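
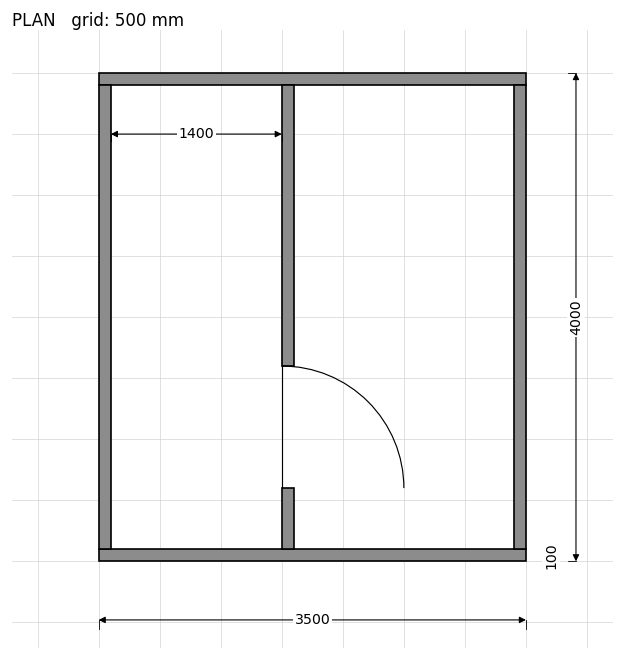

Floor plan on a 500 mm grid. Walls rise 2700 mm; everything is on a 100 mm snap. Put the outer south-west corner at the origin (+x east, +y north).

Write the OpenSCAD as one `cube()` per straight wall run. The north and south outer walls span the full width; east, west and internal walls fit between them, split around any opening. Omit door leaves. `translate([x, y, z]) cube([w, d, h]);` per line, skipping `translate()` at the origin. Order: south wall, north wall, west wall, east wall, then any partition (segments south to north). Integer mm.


cube([3500, 100, 2700]);
translate([0, 3900, 0]) cube([3500, 100, 2700]);
translate([0, 100, 0]) cube([100, 3800, 2700]);
translate([3400, 100, 0]) cube([100, 3800, 2700]);
translate([1500, 100, 0]) cube([100, 500, 2700]);
translate([1500, 1600, 0]) cube([100, 2300, 2700]);


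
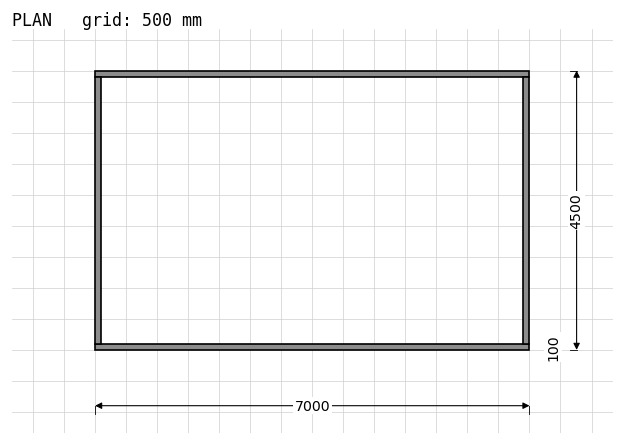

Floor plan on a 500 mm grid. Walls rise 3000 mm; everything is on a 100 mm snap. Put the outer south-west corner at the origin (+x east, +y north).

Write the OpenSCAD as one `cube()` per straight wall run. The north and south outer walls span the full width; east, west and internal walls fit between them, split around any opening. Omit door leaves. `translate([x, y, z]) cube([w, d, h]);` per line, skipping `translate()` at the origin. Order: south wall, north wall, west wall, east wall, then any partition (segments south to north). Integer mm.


cube([7000, 100, 3000]);
translate([0, 4400, 0]) cube([7000, 100, 3000]);
translate([0, 100, 0]) cube([100, 4300, 3000]);
translate([6900, 100, 0]) cube([100, 4300, 3000]);


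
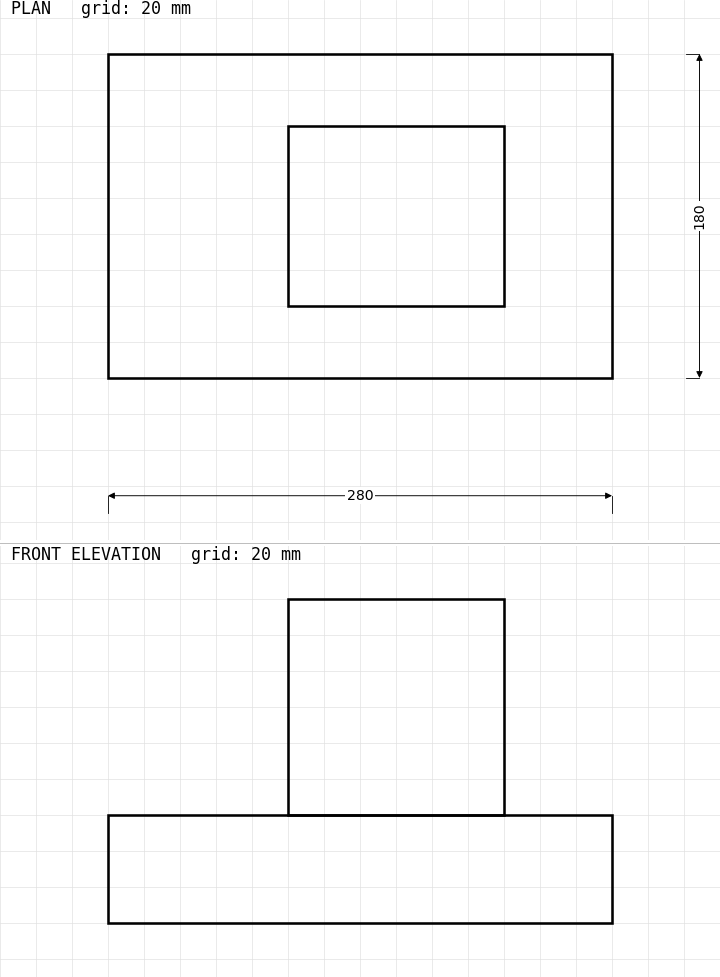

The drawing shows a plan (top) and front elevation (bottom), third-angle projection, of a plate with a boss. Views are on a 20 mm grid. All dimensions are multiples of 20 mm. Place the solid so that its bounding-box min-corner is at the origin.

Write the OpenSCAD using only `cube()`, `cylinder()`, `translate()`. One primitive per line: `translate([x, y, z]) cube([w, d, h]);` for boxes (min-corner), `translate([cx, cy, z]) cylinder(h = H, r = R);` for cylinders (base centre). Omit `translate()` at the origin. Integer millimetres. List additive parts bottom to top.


cube([280, 180, 60]);
translate([100, 40, 60]) cube([120, 100, 120]);


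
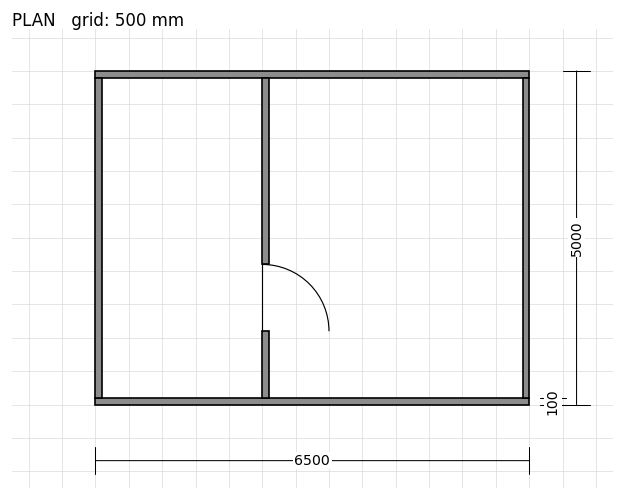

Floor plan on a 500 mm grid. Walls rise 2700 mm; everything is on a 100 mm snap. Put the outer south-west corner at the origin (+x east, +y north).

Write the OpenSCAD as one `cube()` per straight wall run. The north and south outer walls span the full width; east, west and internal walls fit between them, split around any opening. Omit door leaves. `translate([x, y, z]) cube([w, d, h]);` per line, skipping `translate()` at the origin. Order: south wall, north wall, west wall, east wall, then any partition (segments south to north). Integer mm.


cube([6500, 100, 2700]);
translate([0, 4900, 0]) cube([6500, 100, 2700]);
translate([0, 100, 0]) cube([100, 4800, 2700]);
translate([6400, 100, 0]) cube([100, 4800, 2700]);
translate([2500, 100, 0]) cube([100, 1000, 2700]);
translate([2500, 2100, 0]) cube([100, 2800, 2700]);


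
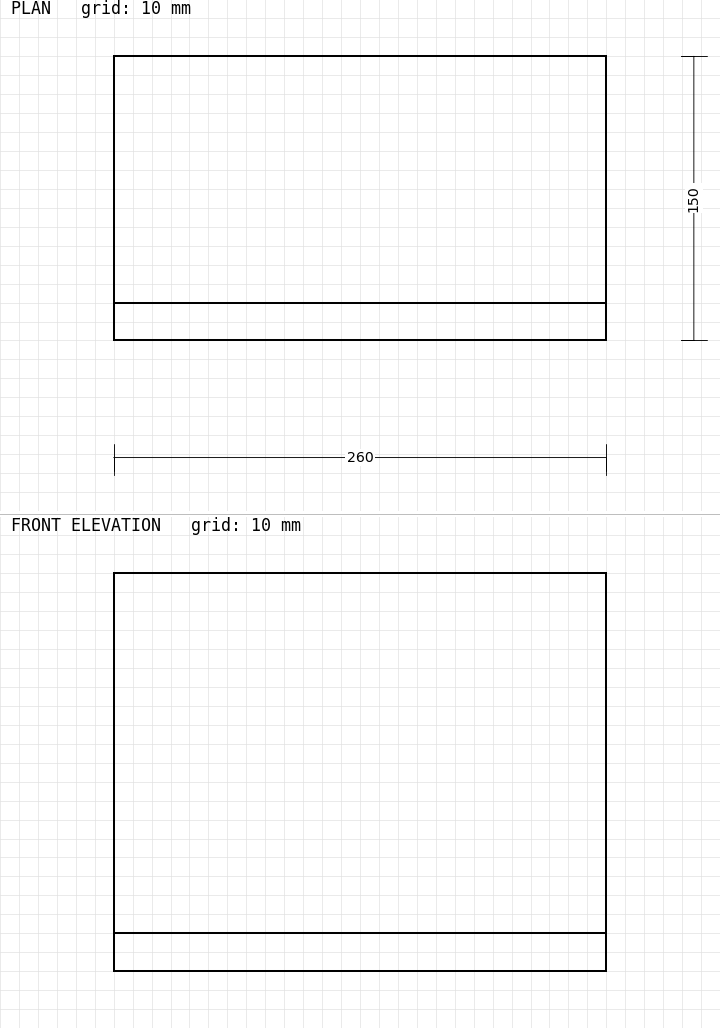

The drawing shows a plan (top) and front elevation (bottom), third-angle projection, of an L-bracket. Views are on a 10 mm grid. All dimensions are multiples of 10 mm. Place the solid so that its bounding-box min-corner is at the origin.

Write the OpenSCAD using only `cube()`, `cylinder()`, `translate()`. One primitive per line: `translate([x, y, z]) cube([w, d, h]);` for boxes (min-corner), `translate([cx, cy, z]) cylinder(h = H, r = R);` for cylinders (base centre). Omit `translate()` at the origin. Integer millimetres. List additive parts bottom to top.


cube([260, 150, 20]);
translate([0, 0, 20]) cube([260, 20, 190]);


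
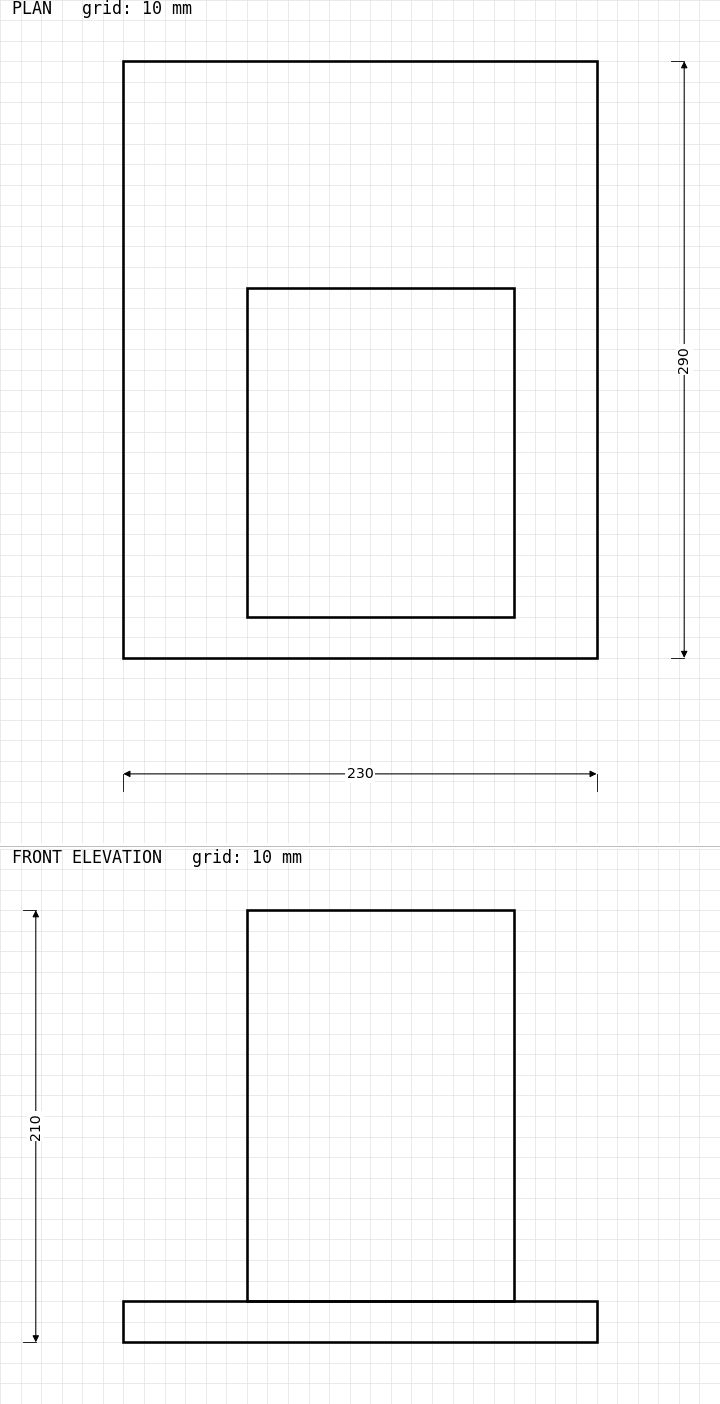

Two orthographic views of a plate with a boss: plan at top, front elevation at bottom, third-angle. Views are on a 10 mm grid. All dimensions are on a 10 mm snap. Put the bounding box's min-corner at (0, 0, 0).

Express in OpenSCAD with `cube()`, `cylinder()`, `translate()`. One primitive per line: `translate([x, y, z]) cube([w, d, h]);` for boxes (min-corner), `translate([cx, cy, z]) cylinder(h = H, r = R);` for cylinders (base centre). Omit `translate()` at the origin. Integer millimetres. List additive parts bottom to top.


cube([230, 290, 20]);
translate([60, 20, 20]) cube([130, 160, 190]);


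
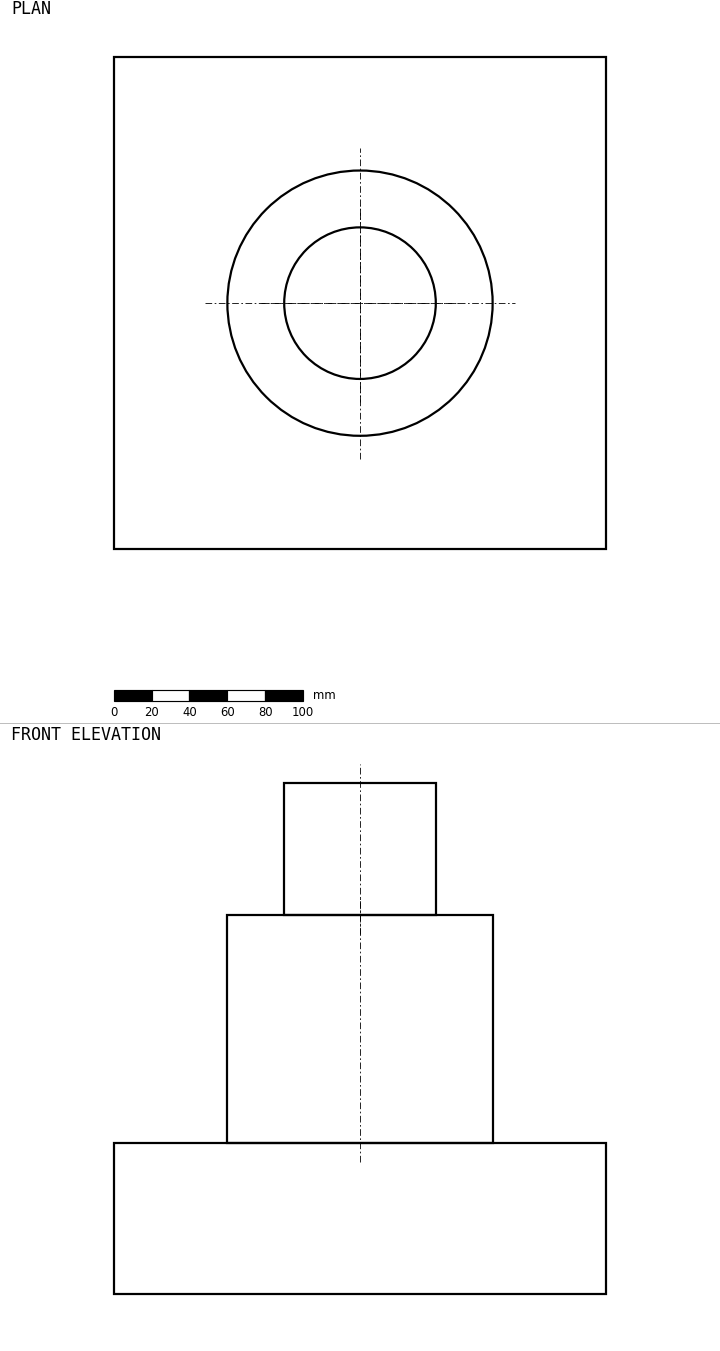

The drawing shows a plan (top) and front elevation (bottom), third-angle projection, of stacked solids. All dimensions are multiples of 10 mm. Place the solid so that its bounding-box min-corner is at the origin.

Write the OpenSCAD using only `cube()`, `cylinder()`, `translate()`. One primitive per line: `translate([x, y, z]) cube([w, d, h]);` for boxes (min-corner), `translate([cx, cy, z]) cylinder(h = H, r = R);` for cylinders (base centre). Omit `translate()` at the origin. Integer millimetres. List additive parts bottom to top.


cube([260, 260, 80]);
translate([130, 130, 80]) cylinder(h = 120, r = 70);
translate([130, 130, 200]) cylinder(h = 70, r = 40);


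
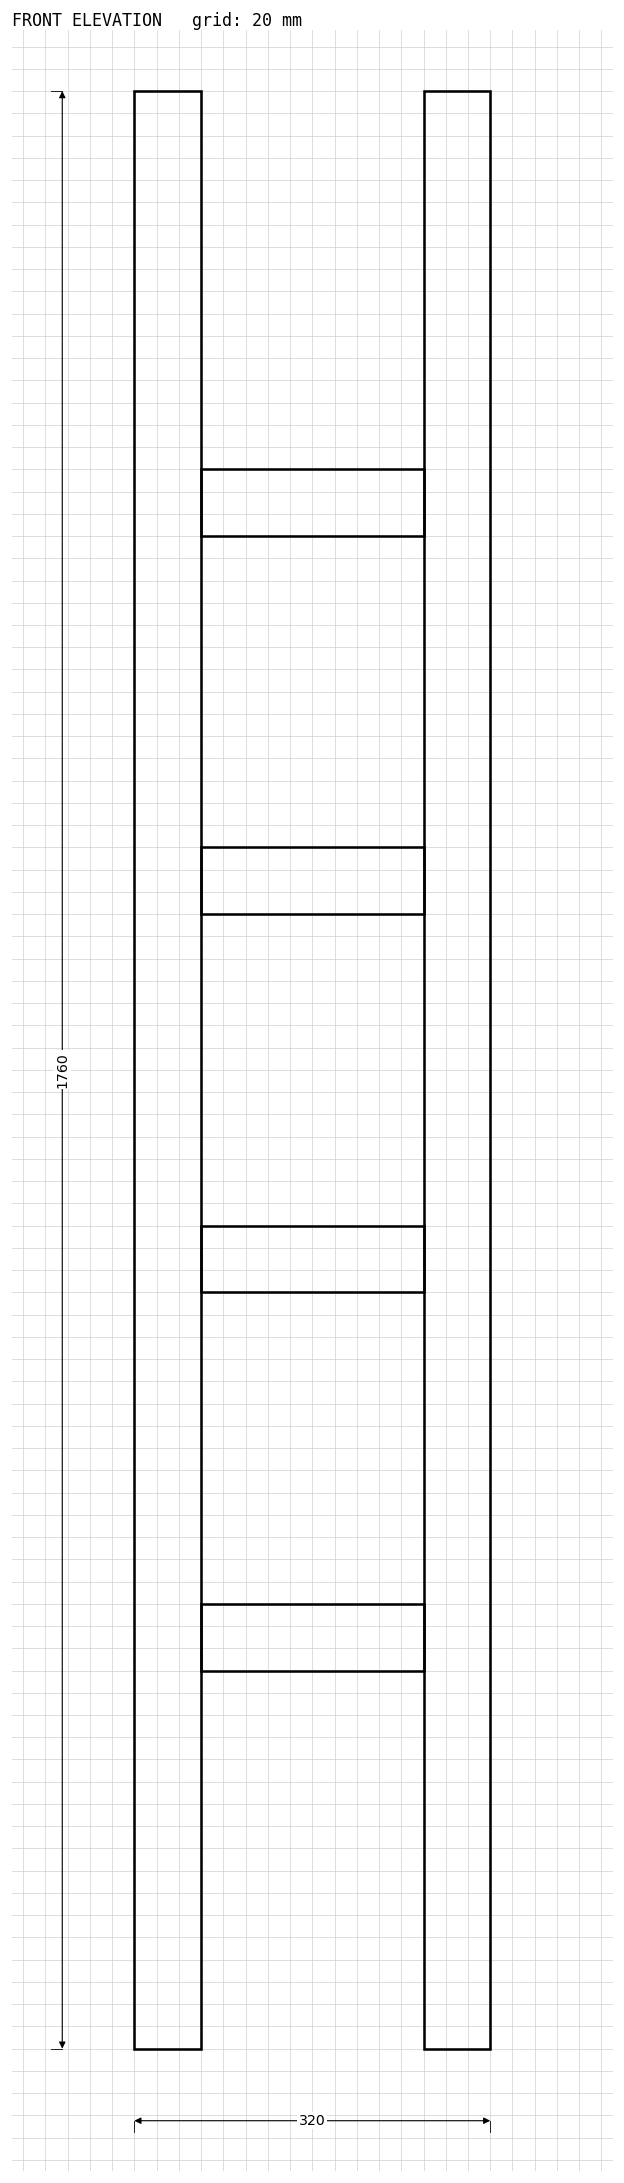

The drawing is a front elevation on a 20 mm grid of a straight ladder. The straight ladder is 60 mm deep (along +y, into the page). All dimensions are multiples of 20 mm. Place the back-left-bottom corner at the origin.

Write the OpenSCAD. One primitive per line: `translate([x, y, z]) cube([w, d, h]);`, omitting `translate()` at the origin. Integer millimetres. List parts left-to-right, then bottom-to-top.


cube([60, 60, 1760]);
translate([60, 0, 340]) cube([200, 60, 60]);
translate([60, 0, 680]) cube([200, 60, 60]);
translate([60, 0, 1020]) cube([200, 60, 60]);
translate([60, 0, 1360]) cube([200, 60, 60]);
translate([260, 0, 0]) cube([60, 60, 1760]);


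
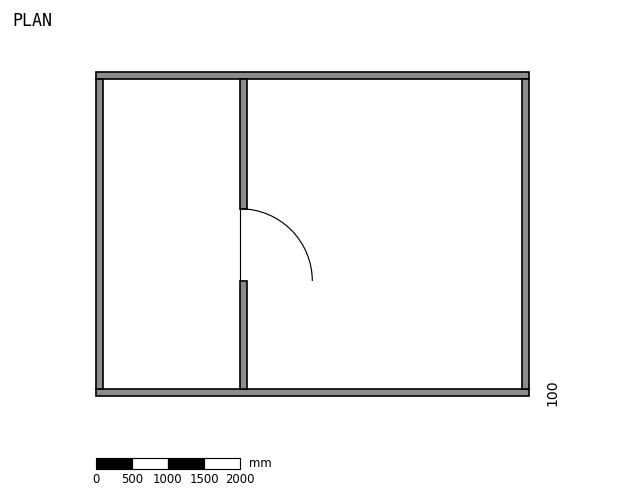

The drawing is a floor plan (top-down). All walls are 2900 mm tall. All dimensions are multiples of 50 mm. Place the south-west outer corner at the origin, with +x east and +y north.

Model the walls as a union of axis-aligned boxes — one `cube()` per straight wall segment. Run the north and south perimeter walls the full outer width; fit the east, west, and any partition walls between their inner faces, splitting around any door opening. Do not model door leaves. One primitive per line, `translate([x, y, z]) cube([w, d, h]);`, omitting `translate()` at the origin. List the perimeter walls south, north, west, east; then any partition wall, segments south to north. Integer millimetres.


cube([6000, 100, 2900]);
translate([0, 4400, 0]) cube([6000, 100, 2900]);
translate([0, 100, 0]) cube([100, 4300, 2900]);
translate([5900, 100, 0]) cube([100, 4300, 2900]);
translate([2000, 100, 0]) cube([100, 1500, 2900]);
translate([2000, 2600, 0]) cube([100, 1800, 2900]);


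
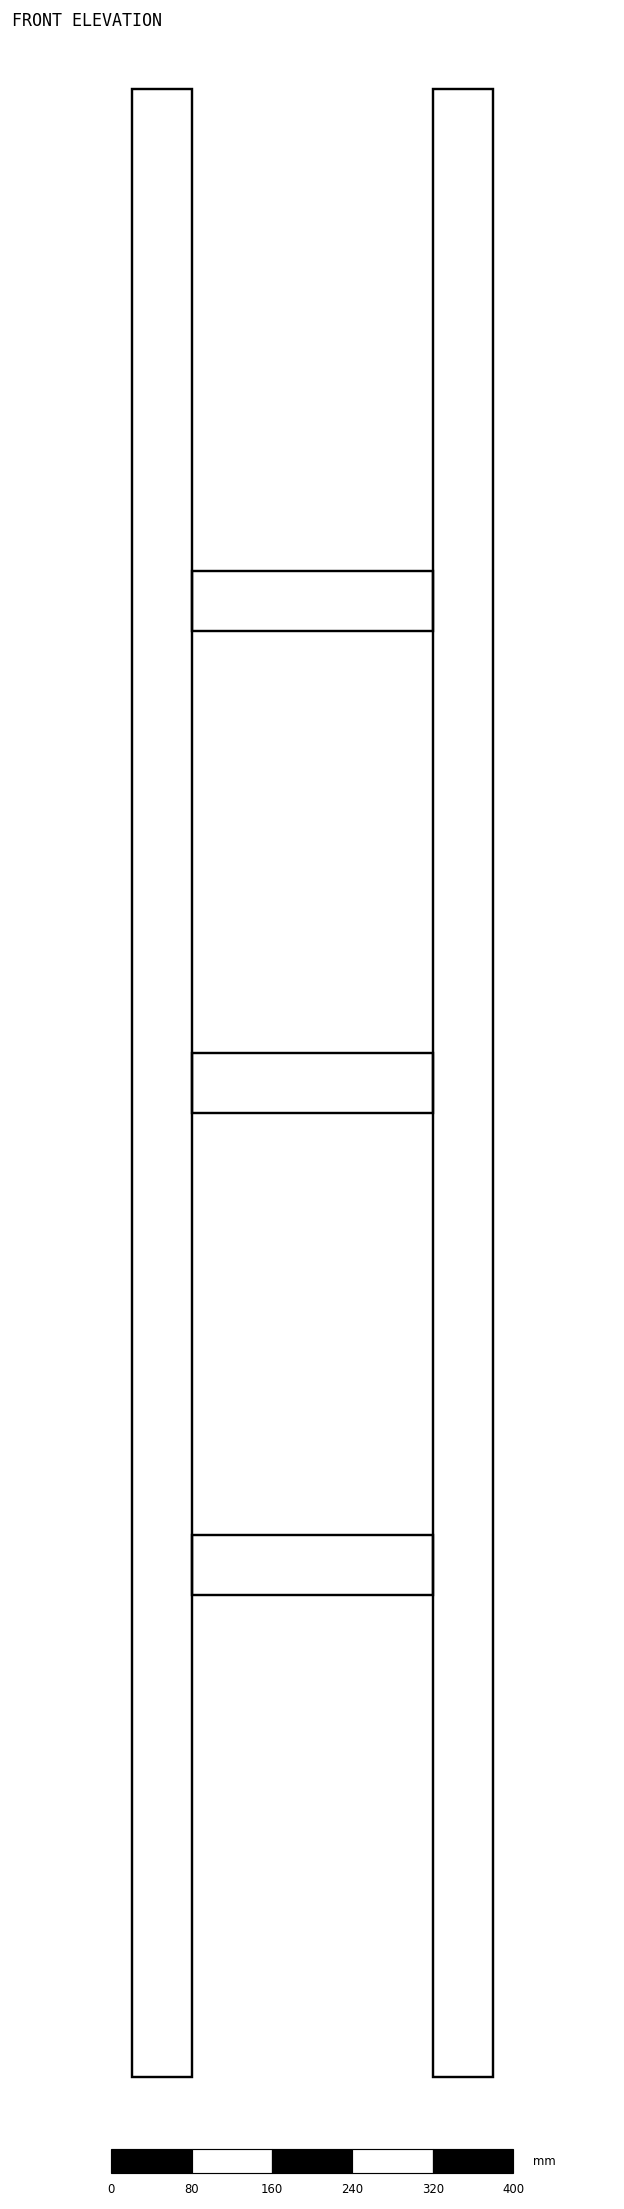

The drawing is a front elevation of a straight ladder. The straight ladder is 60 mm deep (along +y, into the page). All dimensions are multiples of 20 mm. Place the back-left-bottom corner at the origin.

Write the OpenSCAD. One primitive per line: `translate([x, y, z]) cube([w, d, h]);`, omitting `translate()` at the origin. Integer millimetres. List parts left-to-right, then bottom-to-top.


cube([60, 60, 1980]);
translate([60, 0, 480]) cube([240, 60, 60]);
translate([60, 0, 960]) cube([240, 60, 60]);
translate([60, 0, 1440]) cube([240, 60, 60]);
translate([300, 0, 0]) cube([60, 60, 1980]);


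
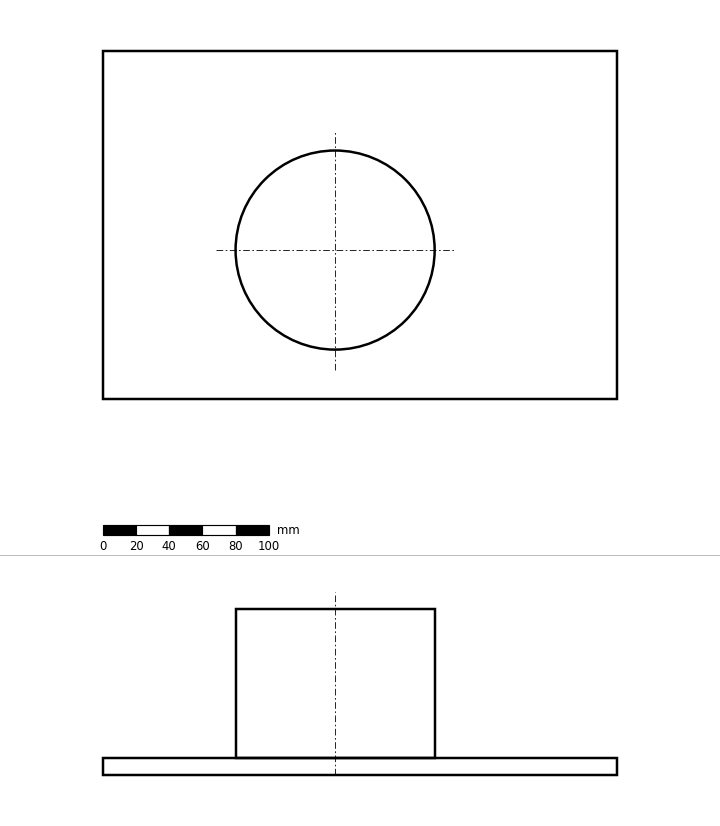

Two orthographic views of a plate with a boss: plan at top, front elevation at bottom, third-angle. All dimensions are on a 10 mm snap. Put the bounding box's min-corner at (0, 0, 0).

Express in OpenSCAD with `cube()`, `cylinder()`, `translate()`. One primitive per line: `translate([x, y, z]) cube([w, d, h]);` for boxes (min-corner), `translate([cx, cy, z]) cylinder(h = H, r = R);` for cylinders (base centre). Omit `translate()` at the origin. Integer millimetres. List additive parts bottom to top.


cube([310, 210, 10]);
translate([140, 90, 10]) cylinder(h = 90, r = 60);


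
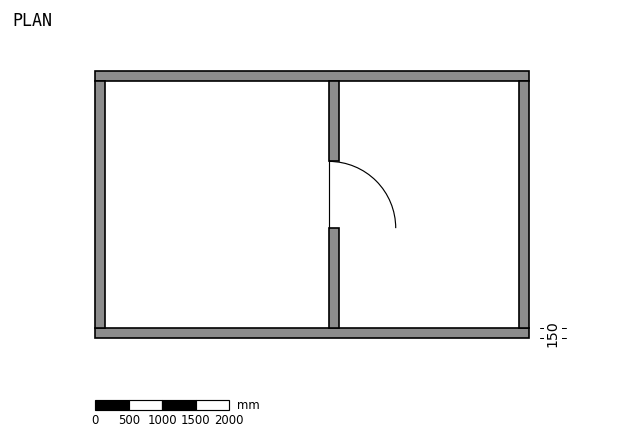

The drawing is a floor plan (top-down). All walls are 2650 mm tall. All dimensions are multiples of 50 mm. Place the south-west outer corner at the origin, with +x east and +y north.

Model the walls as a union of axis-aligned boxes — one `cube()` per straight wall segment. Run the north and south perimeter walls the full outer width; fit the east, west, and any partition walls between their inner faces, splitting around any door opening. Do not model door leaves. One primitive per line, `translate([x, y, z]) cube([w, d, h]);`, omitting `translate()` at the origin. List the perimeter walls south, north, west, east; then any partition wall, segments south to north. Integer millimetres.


cube([6500, 150, 2650]);
translate([0, 3850, 0]) cube([6500, 150, 2650]);
translate([0, 150, 0]) cube([150, 3700, 2650]);
translate([6350, 150, 0]) cube([150, 3700, 2650]);
translate([3500, 150, 0]) cube([150, 1500, 2650]);
translate([3500, 2650, 0]) cube([150, 1200, 2650]);


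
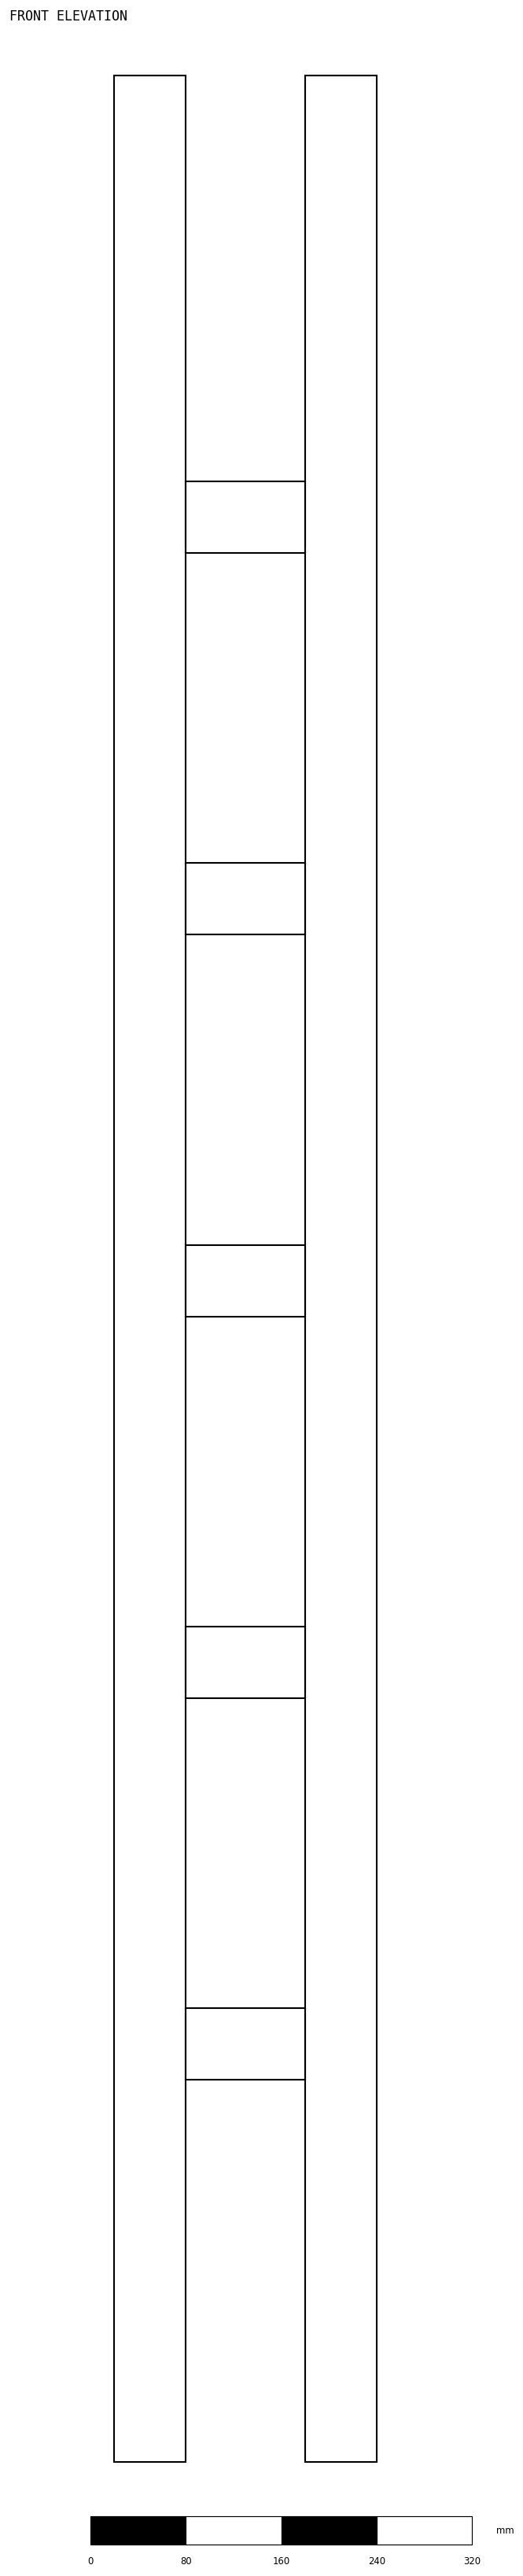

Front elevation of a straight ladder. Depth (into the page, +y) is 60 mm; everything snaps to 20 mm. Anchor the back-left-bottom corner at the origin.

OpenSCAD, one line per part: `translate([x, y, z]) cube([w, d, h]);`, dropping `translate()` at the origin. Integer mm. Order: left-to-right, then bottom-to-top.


cube([60, 60, 2000]);
translate([60, 0, 320]) cube([100, 60, 60]);
translate([60, 0, 640]) cube([100, 60, 60]);
translate([60, 0, 960]) cube([100, 60, 60]);
translate([60, 0, 1280]) cube([100, 60, 60]);
translate([60, 0, 1600]) cube([100, 60, 60]);
translate([160, 0, 0]) cube([60, 60, 2000]);


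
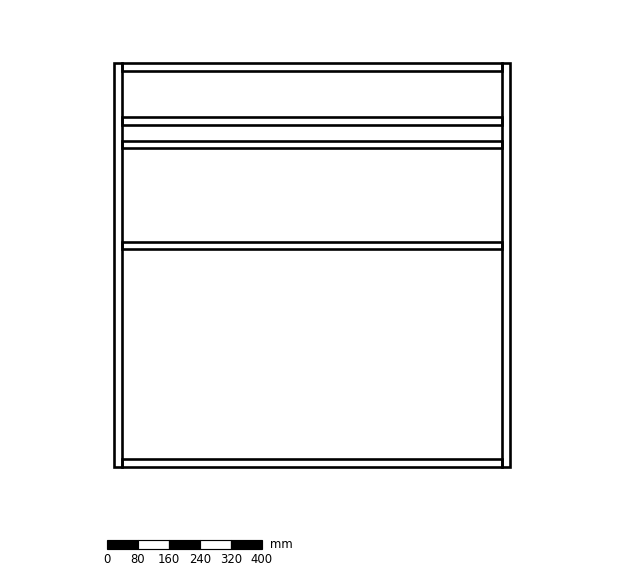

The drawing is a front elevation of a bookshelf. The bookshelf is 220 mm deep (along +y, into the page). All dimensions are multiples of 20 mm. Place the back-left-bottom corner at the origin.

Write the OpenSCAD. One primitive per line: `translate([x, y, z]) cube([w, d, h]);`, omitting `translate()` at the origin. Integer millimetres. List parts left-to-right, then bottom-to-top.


cube([20, 220, 1040]);
translate([20, 0, 0]) cube([980, 220, 20]);
translate([20, 0, 560]) cube([980, 220, 20]);
translate([20, 0, 820]) cube([980, 220, 20]);
translate([20, 0, 880]) cube([980, 220, 20]);
translate([20, 0, 1020]) cube([980, 220, 20]);
translate([1000, 0, 0]) cube([20, 220, 1040]);


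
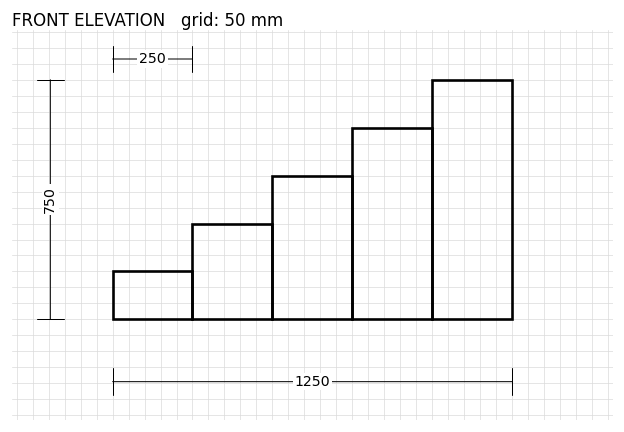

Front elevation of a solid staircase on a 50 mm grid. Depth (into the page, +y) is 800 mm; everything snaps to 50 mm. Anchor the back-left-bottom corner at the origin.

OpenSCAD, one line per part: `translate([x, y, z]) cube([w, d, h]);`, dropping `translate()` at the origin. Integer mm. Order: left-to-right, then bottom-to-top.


cube([250, 800, 150]);
translate([250, 0, 0]) cube([250, 800, 300]);
translate([500, 0, 0]) cube([250, 800, 450]);
translate([750, 0, 0]) cube([250, 800, 600]);
translate([1000, 0, 0]) cube([250, 800, 750]);


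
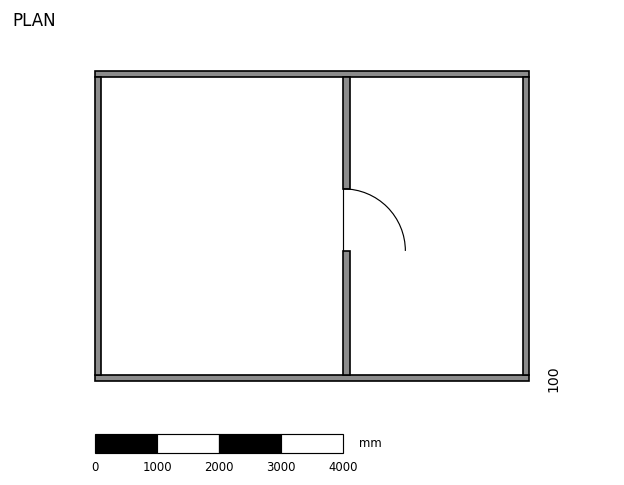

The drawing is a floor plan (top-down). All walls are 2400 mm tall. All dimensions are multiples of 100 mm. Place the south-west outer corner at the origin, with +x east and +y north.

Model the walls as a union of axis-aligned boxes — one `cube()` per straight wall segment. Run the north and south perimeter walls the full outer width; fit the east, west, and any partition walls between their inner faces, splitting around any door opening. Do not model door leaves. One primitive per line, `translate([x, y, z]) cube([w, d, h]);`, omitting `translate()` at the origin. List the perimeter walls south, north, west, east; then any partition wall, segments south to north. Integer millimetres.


cube([7000, 100, 2400]);
translate([0, 4900, 0]) cube([7000, 100, 2400]);
translate([0, 100, 0]) cube([100, 4800, 2400]);
translate([6900, 100, 0]) cube([100, 4800, 2400]);
translate([4000, 100, 0]) cube([100, 2000, 2400]);
translate([4000, 3100, 0]) cube([100, 1800, 2400]);


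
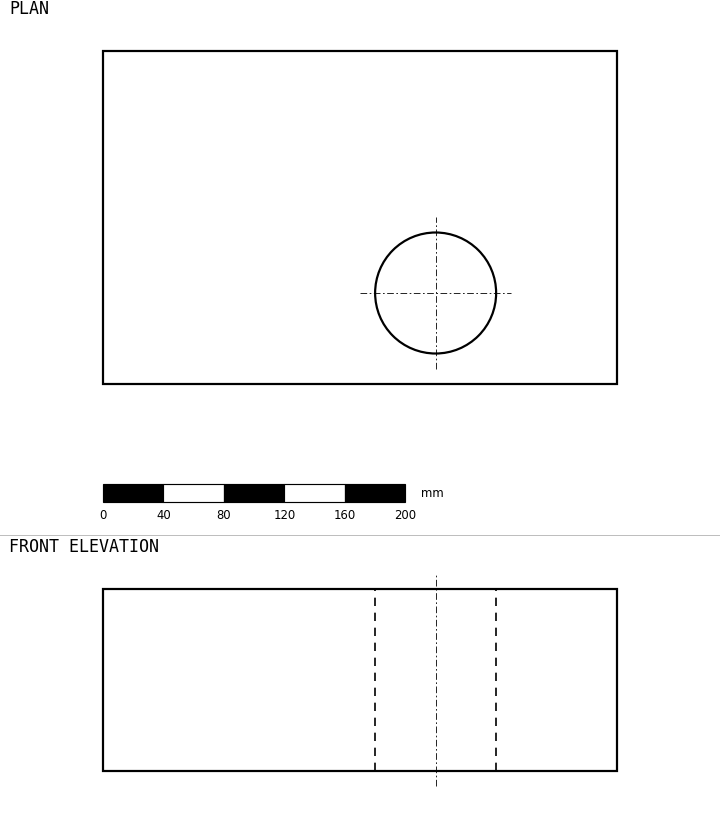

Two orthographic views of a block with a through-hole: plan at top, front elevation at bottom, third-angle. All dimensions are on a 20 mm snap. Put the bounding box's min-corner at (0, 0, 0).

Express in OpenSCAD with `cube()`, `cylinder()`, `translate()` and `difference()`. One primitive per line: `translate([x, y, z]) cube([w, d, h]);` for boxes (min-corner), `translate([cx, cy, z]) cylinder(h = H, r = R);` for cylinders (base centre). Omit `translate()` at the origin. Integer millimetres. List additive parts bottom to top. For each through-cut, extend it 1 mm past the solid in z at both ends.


difference() {
  cube([340, 220, 120]);
  translate([220, 60, -1]) cylinder(h = 122, r = 40);
}


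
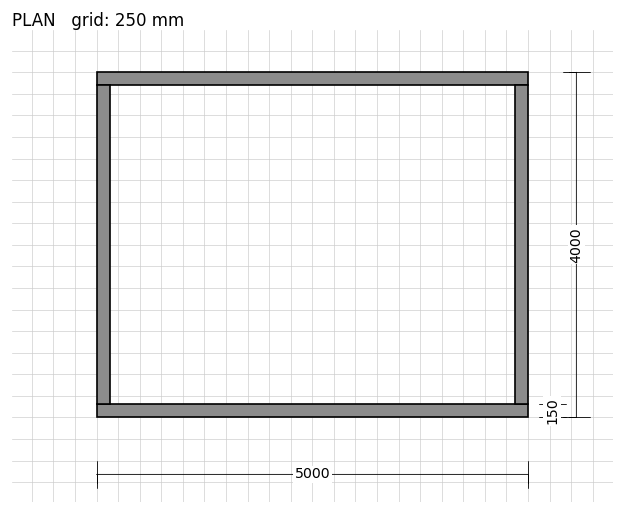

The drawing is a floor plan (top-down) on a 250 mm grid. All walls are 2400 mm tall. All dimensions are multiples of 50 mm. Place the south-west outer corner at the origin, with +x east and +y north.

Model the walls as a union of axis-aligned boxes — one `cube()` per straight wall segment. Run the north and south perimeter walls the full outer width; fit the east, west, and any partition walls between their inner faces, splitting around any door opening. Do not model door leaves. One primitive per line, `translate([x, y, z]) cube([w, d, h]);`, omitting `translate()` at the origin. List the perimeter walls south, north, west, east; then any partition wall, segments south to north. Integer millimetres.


cube([5000, 150, 2400]);
translate([0, 3850, 0]) cube([5000, 150, 2400]);
translate([0, 150, 0]) cube([150, 3700, 2400]);
translate([4850, 150, 0]) cube([150, 3700, 2400]);


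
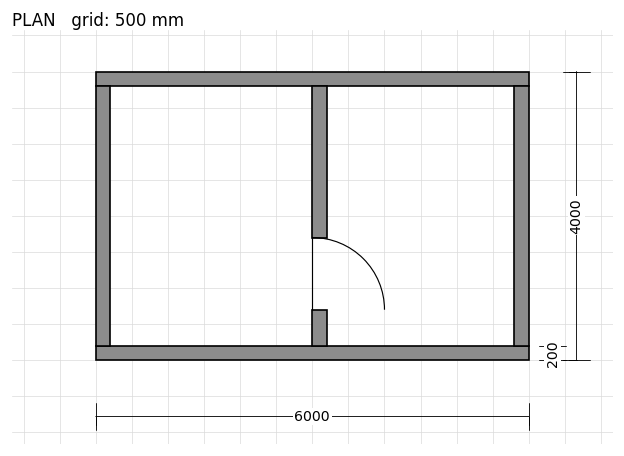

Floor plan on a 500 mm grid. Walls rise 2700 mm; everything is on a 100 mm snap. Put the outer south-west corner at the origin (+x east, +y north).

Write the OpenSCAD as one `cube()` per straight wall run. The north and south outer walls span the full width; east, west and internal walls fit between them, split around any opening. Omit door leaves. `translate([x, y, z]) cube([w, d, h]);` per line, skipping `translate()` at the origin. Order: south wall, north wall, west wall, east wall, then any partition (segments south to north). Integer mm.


cube([6000, 200, 2700]);
translate([0, 3800, 0]) cube([6000, 200, 2700]);
translate([0, 200, 0]) cube([200, 3600, 2700]);
translate([5800, 200, 0]) cube([200, 3600, 2700]);
translate([3000, 200, 0]) cube([200, 500, 2700]);
translate([3000, 1700, 0]) cube([200, 2100, 2700]);


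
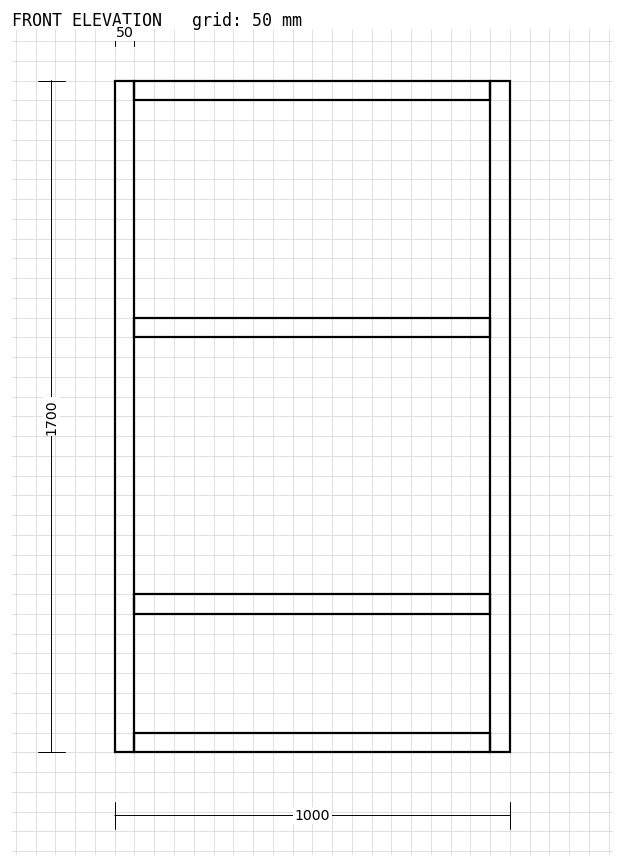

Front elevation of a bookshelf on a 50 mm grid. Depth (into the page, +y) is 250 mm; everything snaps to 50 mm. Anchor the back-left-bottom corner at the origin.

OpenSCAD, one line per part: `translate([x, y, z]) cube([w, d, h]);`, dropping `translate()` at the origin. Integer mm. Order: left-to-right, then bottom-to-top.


cube([50, 250, 1700]);
translate([50, 0, 0]) cube([900, 250, 50]);
translate([50, 0, 350]) cube([900, 250, 50]);
translate([50, 0, 1050]) cube([900, 250, 50]);
translate([50, 0, 1650]) cube([900, 250, 50]);
translate([950, 0, 0]) cube([50, 250, 1700]);


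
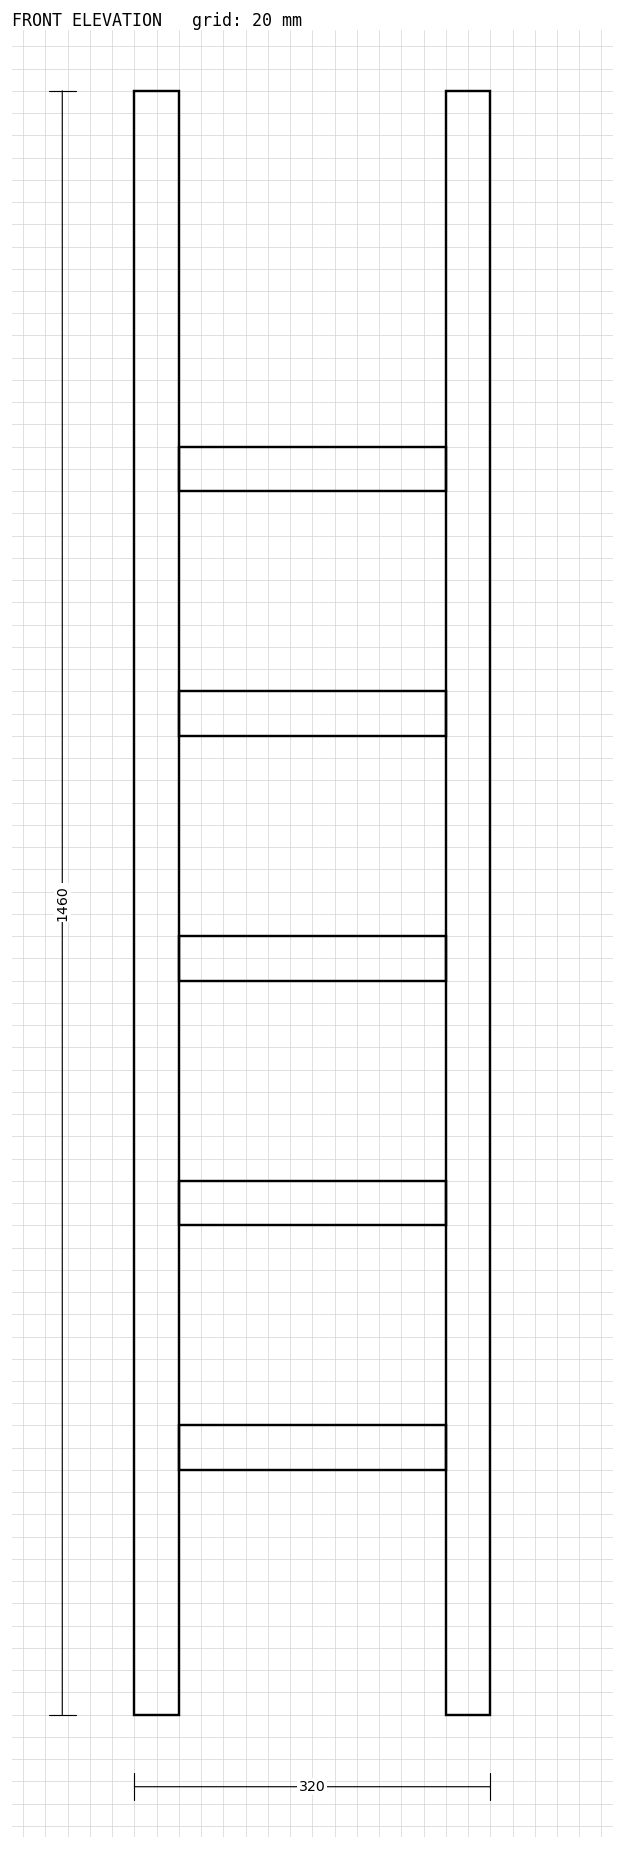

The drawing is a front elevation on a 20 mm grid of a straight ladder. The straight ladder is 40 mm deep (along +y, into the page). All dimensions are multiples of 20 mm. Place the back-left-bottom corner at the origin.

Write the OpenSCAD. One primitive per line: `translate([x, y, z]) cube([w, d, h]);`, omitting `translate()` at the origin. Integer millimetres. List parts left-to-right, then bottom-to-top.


cube([40, 40, 1460]);
translate([40, 0, 220]) cube([240, 40, 40]);
translate([40, 0, 440]) cube([240, 40, 40]);
translate([40, 0, 660]) cube([240, 40, 40]);
translate([40, 0, 880]) cube([240, 40, 40]);
translate([40, 0, 1100]) cube([240, 40, 40]);
translate([280, 0, 0]) cube([40, 40, 1460]);


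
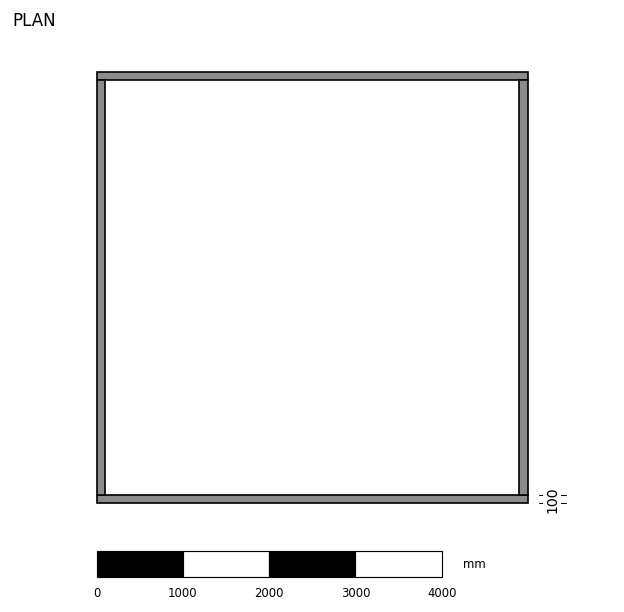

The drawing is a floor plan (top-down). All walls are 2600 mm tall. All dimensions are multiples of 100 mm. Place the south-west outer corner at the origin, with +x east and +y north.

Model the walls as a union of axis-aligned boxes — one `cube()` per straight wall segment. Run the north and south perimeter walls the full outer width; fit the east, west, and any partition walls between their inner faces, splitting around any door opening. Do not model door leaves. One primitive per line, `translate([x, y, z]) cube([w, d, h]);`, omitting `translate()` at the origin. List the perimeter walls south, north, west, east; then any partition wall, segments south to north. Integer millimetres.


cube([5000, 100, 2600]);
translate([0, 4900, 0]) cube([5000, 100, 2600]);
translate([0, 100, 0]) cube([100, 4800, 2600]);
translate([4900, 100, 0]) cube([100, 4800, 2600]);


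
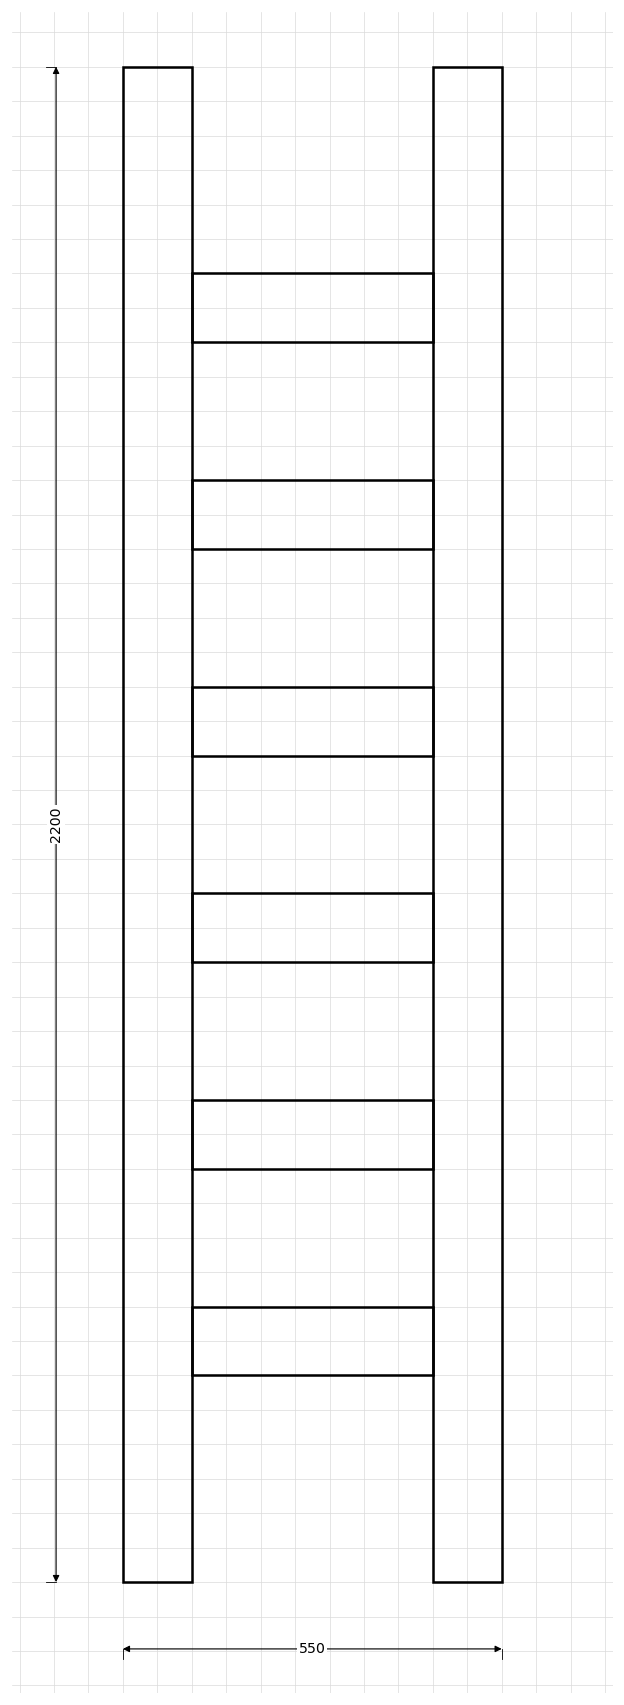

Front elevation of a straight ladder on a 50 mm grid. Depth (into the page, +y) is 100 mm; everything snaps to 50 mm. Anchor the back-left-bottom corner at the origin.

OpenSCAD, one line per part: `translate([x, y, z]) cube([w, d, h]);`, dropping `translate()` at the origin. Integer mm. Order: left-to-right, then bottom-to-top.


cube([100, 100, 2200]);
translate([100, 0, 300]) cube([350, 100, 100]);
translate([100, 0, 600]) cube([350, 100, 100]);
translate([100, 0, 900]) cube([350, 100, 100]);
translate([100, 0, 1200]) cube([350, 100, 100]);
translate([100, 0, 1500]) cube([350, 100, 100]);
translate([100, 0, 1800]) cube([350, 100, 100]);
translate([450, 0, 0]) cube([100, 100, 2200]);


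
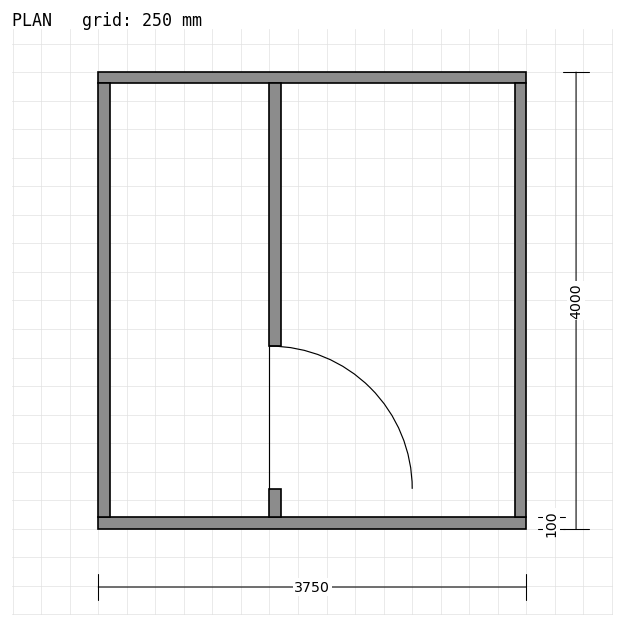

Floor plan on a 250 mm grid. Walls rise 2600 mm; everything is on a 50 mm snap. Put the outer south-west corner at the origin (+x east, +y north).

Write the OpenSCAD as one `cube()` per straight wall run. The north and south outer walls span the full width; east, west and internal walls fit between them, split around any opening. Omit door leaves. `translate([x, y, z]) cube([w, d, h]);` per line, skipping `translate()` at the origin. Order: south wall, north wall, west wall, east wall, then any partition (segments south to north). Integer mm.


cube([3750, 100, 2600]);
translate([0, 3900, 0]) cube([3750, 100, 2600]);
translate([0, 100, 0]) cube([100, 3800, 2600]);
translate([3650, 100, 0]) cube([100, 3800, 2600]);
translate([1500, 100, 0]) cube([100, 250, 2600]);
translate([1500, 1600, 0]) cube([100, 2300, 2600]);


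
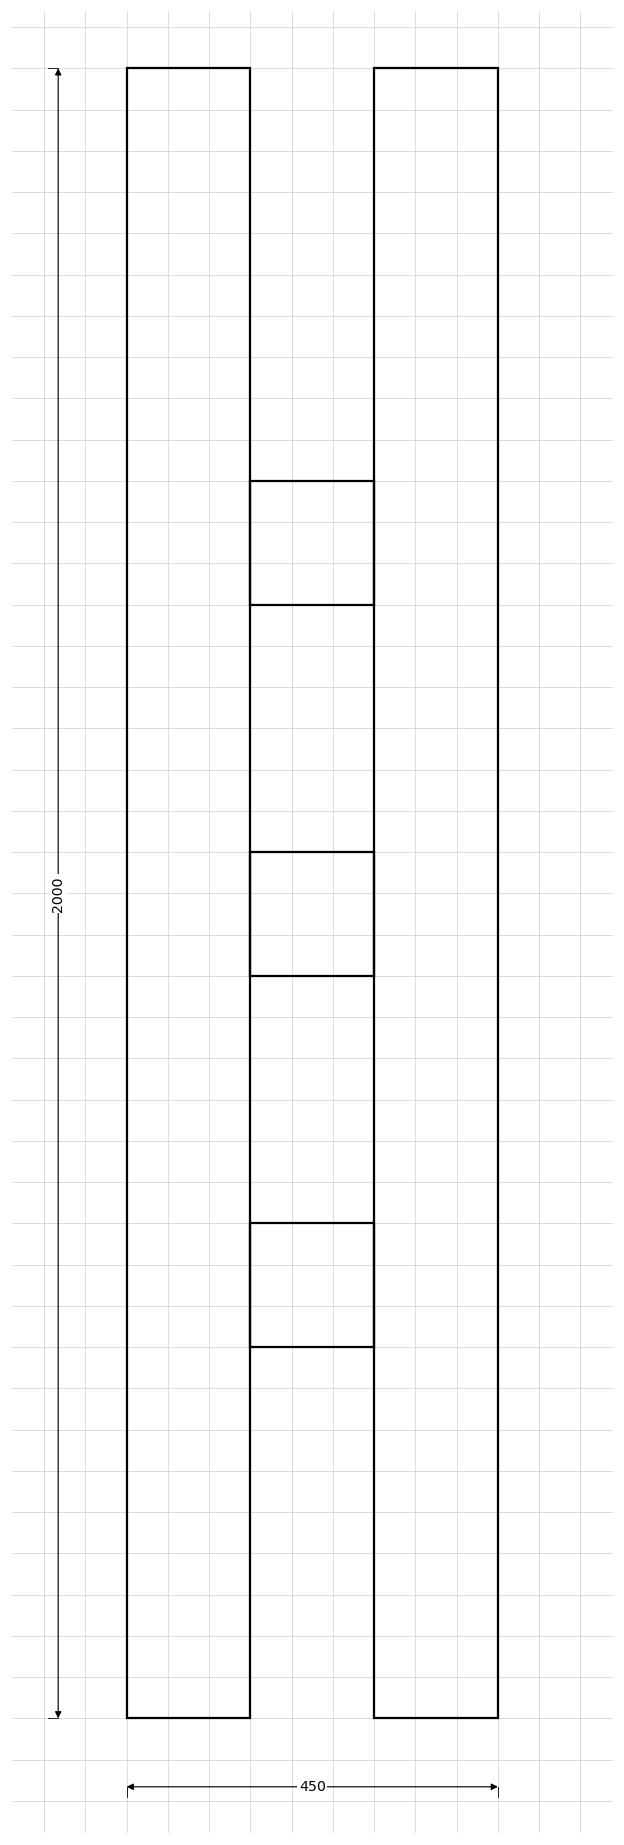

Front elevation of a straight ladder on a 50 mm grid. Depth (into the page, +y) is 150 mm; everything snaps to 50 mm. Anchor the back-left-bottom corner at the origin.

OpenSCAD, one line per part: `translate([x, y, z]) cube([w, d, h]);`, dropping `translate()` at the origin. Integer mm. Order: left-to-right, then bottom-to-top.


cube([150, 150, 2000]);
translate([150, 0, 450]) cube([150, 150, 150]);
translate([150, 0, 900]) cube([150, 150, 150]);
translate([150, 0, 1350]) cube([150, 150, 150]);
translate([300, 0, 0]) cube([150, 150, 2000]);


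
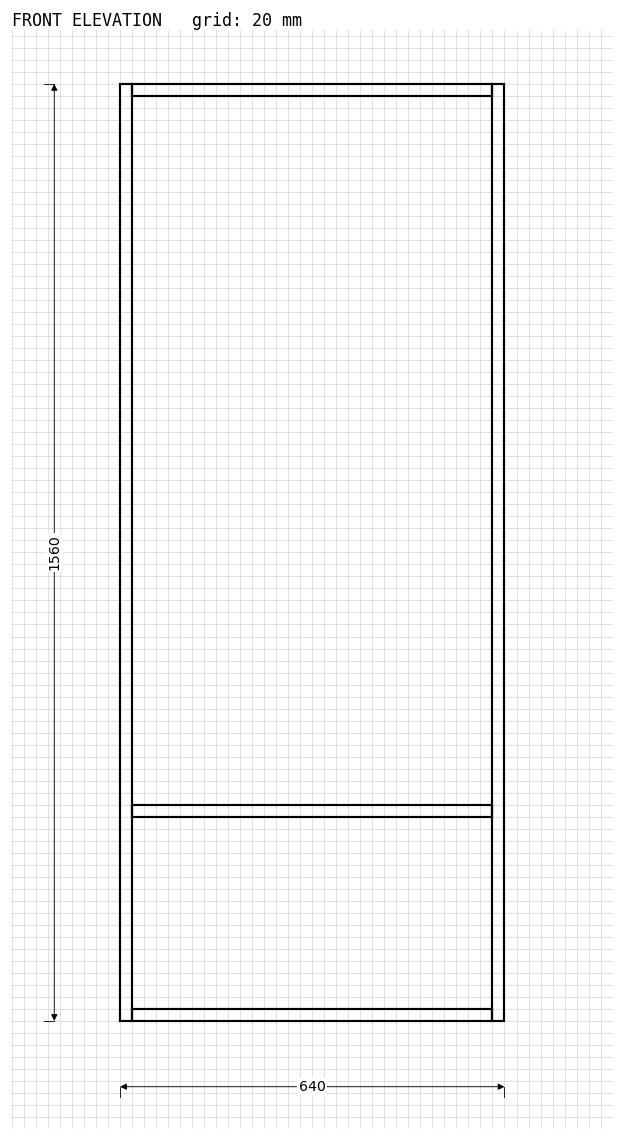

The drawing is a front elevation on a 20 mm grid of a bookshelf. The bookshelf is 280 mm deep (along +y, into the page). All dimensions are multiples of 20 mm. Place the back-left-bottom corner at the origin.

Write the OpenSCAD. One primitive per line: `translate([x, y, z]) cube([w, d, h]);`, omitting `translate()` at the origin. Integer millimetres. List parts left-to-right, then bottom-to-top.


cube([20, 280, 1560]);
translate([20, 0, 0]) cube([600, 280, 20]);
translate([20, 0, 340]) cube([600, 280, 20]);
translate([20, 0, 1540]) cube([600, 280, 20]);
translate([620, 0, 0]) cube([20, 280, 1560]);


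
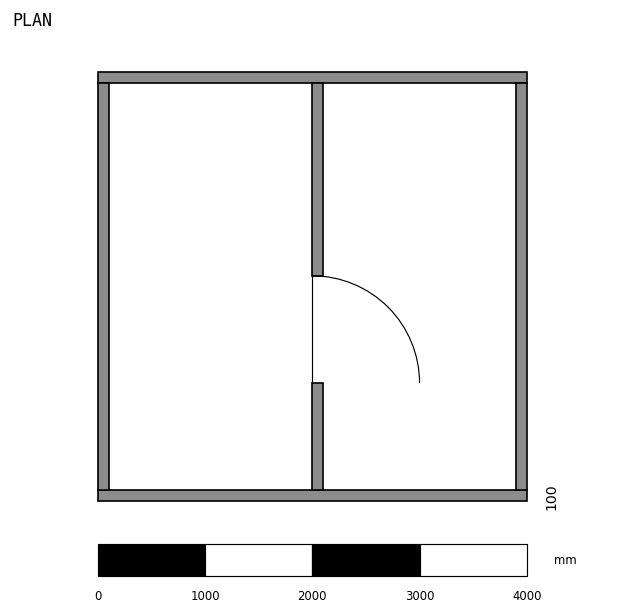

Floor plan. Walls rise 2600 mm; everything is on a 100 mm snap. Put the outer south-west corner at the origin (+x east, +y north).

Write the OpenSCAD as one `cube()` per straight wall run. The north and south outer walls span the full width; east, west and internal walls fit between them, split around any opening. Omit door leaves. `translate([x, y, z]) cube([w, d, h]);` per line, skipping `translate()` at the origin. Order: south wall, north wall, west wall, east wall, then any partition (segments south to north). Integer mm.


cube([4000, 100, 2600]);
translate([0, 3900, 0]) cube([4000, 100, 2600]);
translate([0, 100, 0]) cube([100, 3800, 2600]);
translate([3900, 100, 0]) cube([100, 3800, 2600]);
translate([2000, 100, 0]) cube([100, 1000, 2600]);
translate([2000, 2100, 0]) cube([100, 1800, 2600]);


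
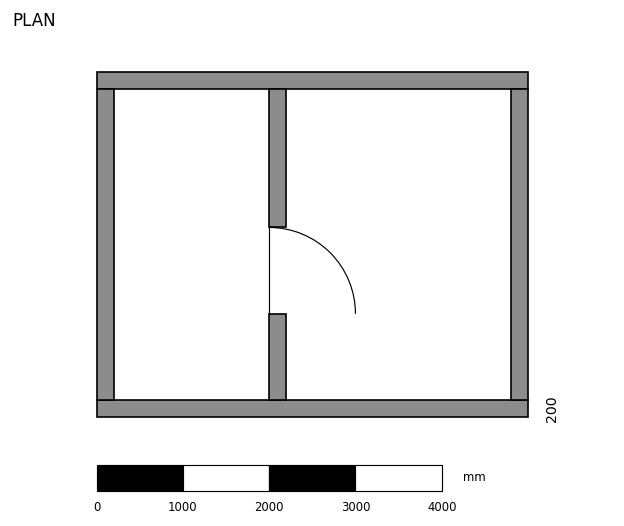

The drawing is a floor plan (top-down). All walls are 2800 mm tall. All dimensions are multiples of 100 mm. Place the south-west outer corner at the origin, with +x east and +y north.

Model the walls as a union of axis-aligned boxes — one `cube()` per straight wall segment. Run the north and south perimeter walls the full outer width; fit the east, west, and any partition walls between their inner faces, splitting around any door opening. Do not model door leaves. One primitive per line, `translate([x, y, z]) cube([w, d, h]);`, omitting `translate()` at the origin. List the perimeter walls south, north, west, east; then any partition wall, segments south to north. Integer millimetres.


cube([5000, 200, 2800]);
translate([0, 3800, 0]) cube([5000, 200, 2800]);
translate([0, 200, 0]) cube([200, 3600, 2800]);
translate([4800, 200, 0]) cube([200, 3600, 2800]);
translate([2000, 200, 0]) cube([200, 1000, 2800]);
translate([2000, 2200, 0]) cube([200, 1600, 2800]);


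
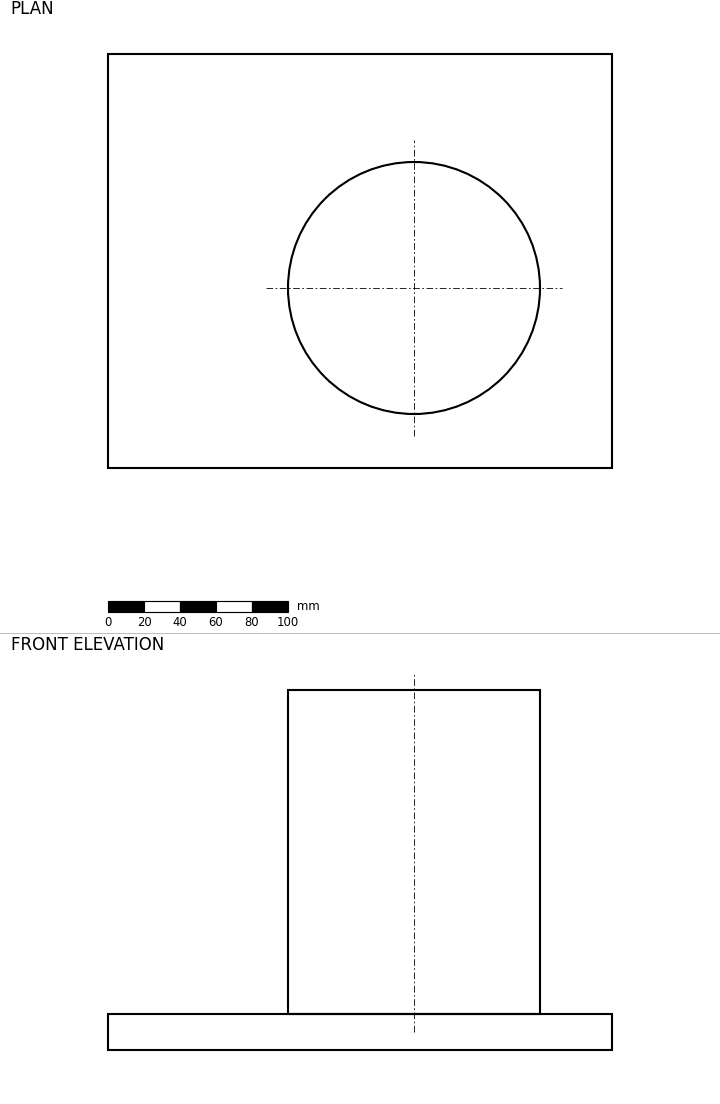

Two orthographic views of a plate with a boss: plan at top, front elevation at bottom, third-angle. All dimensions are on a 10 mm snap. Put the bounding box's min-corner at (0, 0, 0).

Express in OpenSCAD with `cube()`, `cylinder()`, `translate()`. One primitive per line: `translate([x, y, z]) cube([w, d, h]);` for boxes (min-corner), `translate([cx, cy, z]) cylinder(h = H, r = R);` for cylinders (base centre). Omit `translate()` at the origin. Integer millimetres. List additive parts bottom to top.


cube([280, 230, 20]);
translate([170, 100, 20]) cylinder(h = 180, r = 70);


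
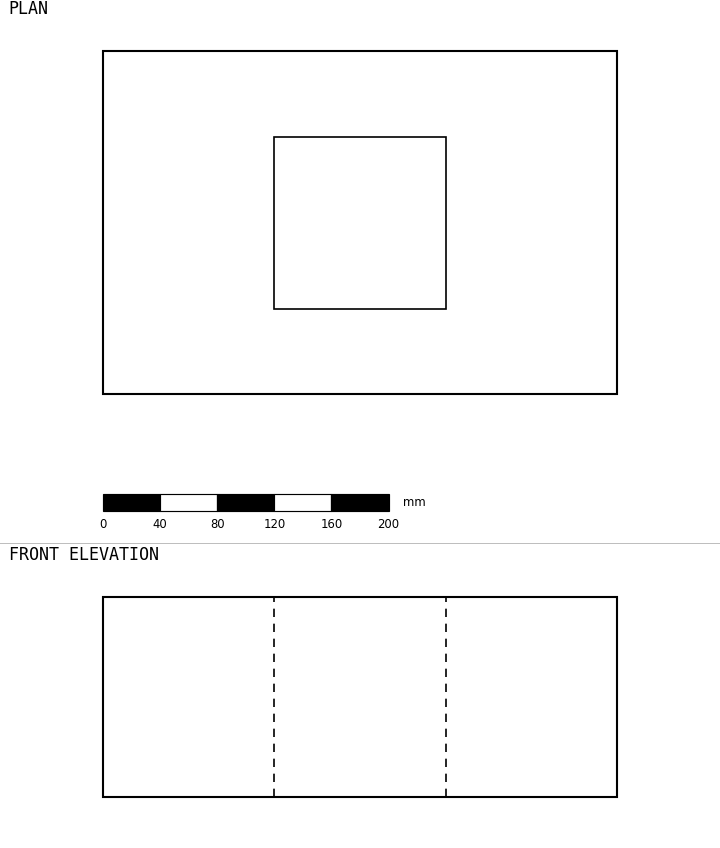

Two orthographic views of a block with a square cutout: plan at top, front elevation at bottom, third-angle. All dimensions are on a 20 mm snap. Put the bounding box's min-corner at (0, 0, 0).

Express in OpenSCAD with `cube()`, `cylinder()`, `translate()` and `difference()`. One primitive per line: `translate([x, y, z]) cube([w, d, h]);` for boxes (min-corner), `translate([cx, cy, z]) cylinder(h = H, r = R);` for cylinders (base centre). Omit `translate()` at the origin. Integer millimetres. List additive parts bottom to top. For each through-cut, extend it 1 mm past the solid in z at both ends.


difference() {
  cube([360, 240, 140]);
  translate([120, 60, -1]) cube([120, 120, 142]);
}


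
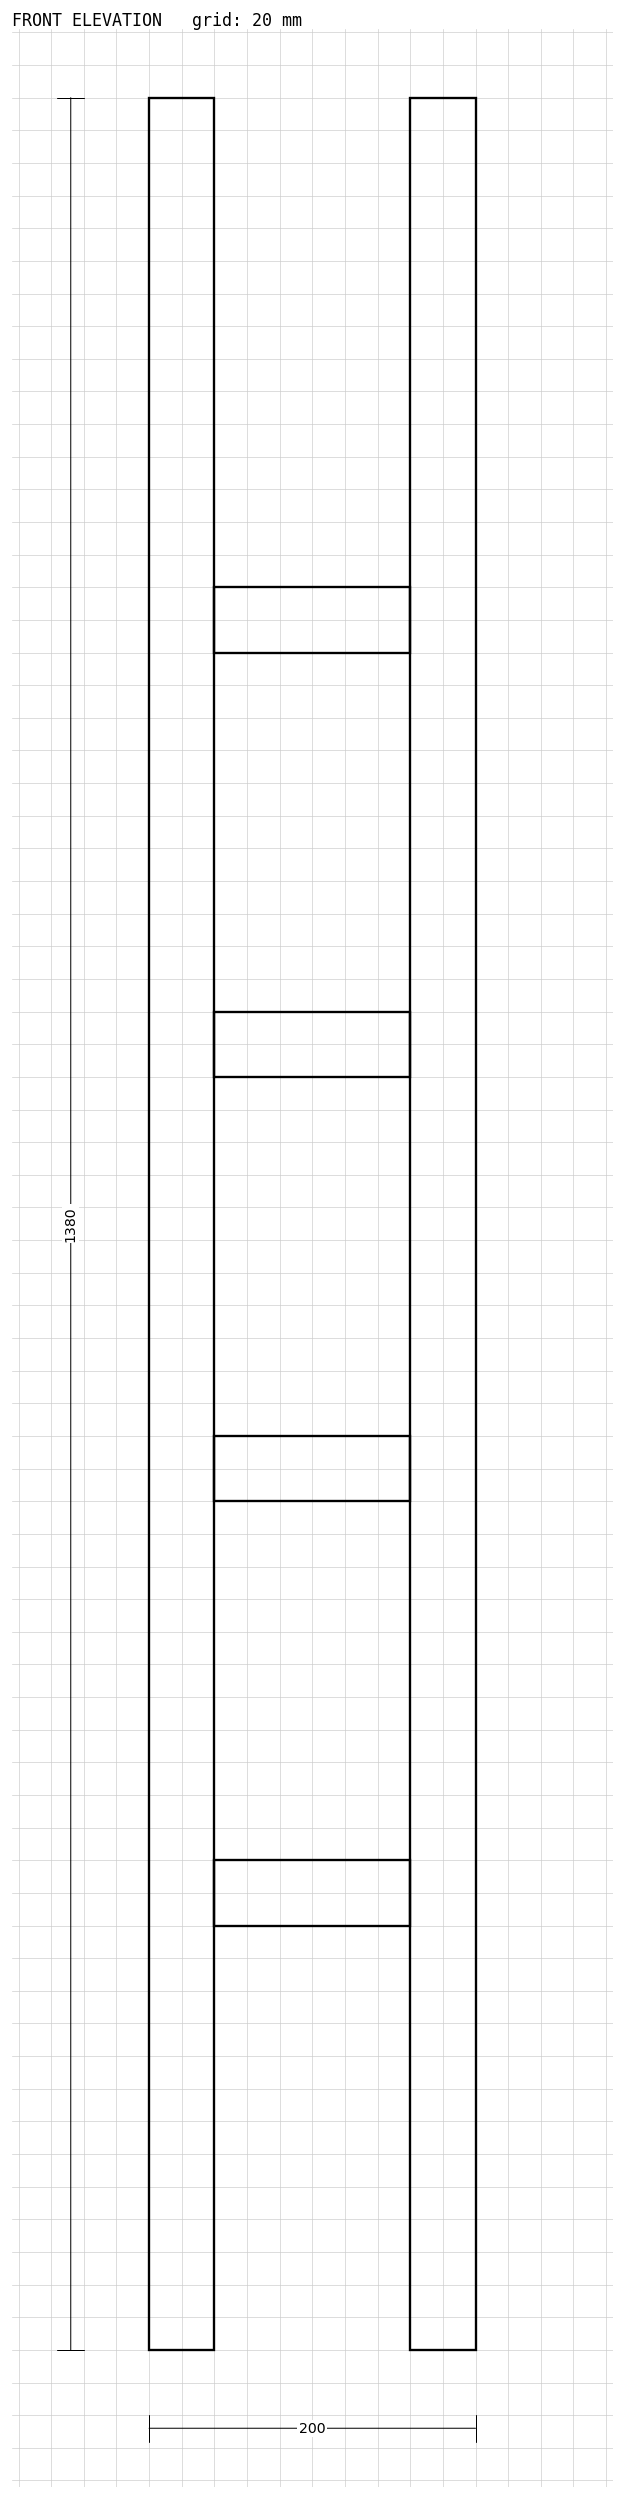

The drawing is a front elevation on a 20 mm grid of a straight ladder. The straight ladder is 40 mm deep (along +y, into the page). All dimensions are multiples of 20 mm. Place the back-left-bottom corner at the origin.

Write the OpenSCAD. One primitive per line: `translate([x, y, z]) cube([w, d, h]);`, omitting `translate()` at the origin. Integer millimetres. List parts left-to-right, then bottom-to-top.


cube([40, 40, 1380]);
translate([40, 0, 260]) cube([120, 40, 40]);
translate([40, 0, 520]) cube([120, 40, 40]);
translate([40, 0, 780]) cube([120, 40, 40]);
translate([40, 0, 1040]) cube([120, 40, 40]);
translate([160, 0, 0]) cube([40, 40, 1380]);


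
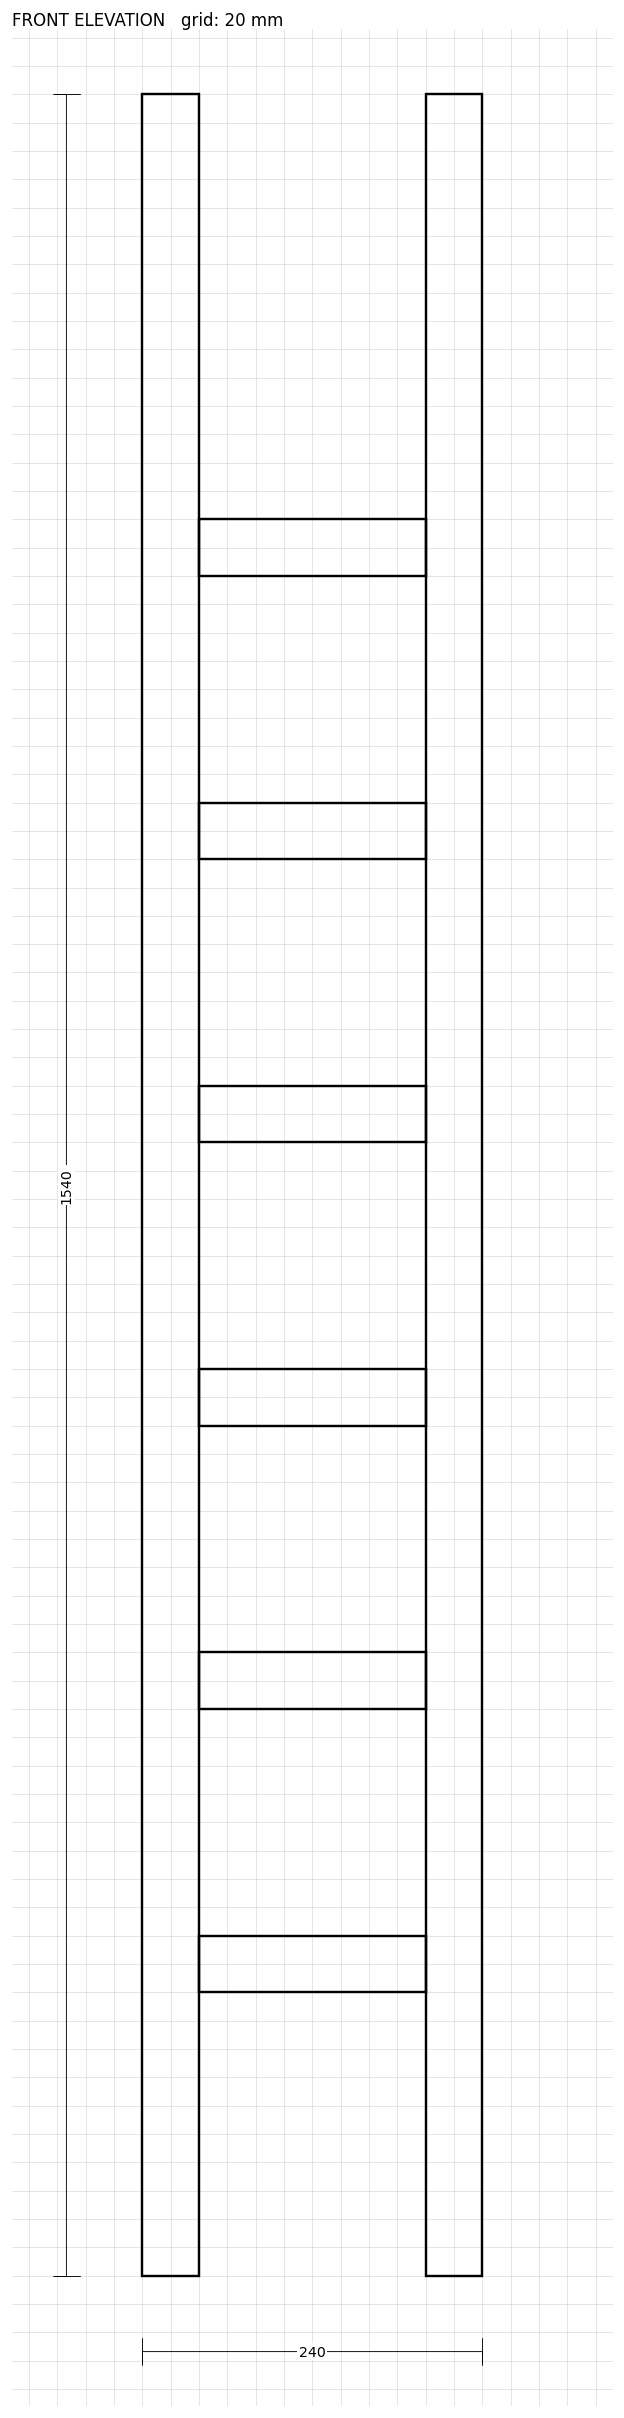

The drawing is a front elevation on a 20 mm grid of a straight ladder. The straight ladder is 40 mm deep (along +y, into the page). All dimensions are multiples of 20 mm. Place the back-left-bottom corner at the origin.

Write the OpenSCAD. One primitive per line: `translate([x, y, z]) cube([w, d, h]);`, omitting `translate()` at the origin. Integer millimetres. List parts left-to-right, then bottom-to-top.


cube([40, 40, 1540]);
translate([40, 0, 200]) cube([160, 40, 40]);
translate([40, 0, 400]) cube([160, 40, 40]);
translate([40, 0, 600]) cube([160, 40, 40]);
translate([40, 0, 800]) cube([160, 40, 40]);
translate([40, 0, 1000]) cube([160, 40, 40]);
translate([40, 0, 1200]) cube([160, 40, 40]);
translate([200, 0, 0]) cube([40, 40, 1540]);
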